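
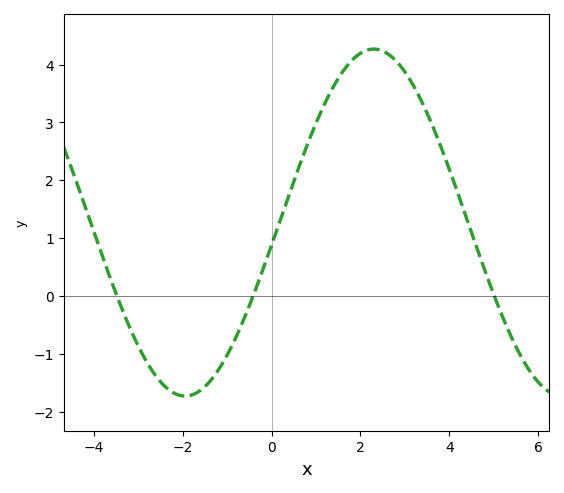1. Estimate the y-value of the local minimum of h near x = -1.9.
-1.7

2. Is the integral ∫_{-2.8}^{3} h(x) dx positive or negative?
positive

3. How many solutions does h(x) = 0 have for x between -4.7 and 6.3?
3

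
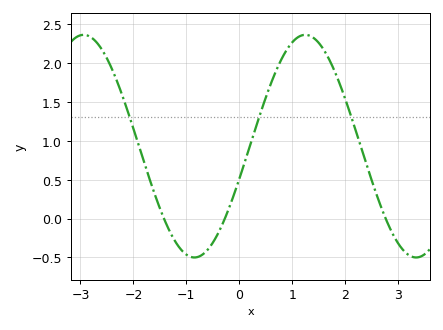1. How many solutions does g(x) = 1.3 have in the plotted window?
3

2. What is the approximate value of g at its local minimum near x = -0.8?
-0.5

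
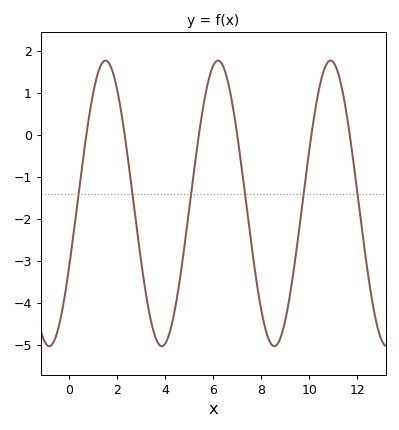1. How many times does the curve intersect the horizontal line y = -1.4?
6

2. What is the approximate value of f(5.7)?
1.03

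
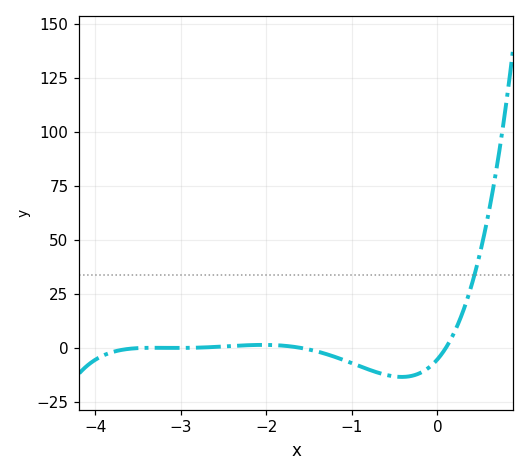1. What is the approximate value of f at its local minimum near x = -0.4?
-14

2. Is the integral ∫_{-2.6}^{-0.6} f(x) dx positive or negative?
negative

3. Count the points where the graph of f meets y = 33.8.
1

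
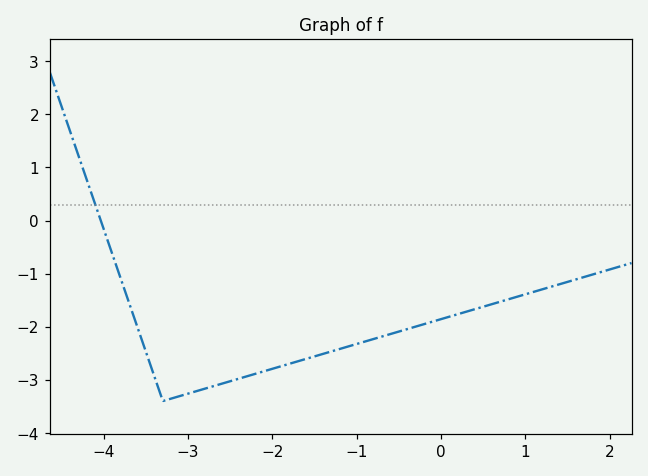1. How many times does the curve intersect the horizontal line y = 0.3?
1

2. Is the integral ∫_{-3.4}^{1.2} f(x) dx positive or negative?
negative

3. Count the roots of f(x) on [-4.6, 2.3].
1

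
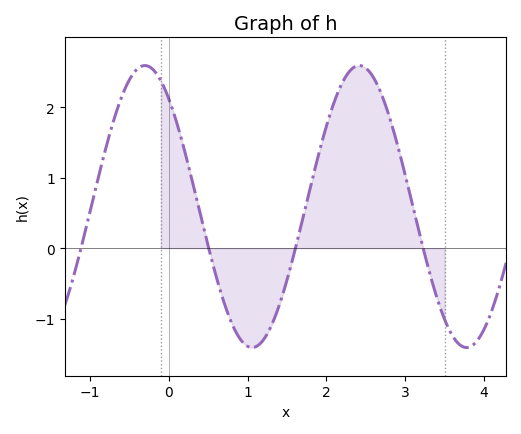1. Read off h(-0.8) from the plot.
1.4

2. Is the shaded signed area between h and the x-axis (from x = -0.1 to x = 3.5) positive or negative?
positive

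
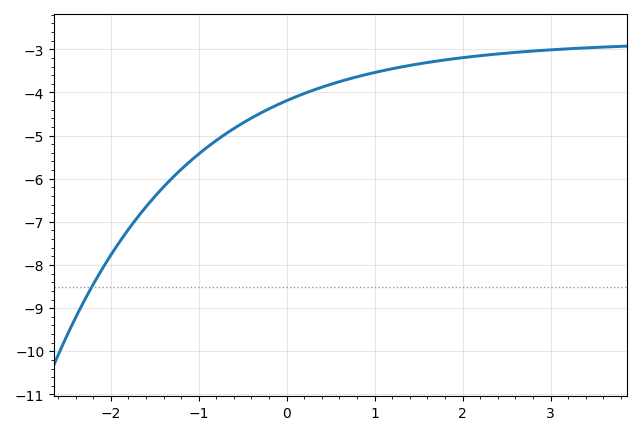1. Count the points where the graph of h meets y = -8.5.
1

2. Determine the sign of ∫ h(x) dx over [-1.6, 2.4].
negative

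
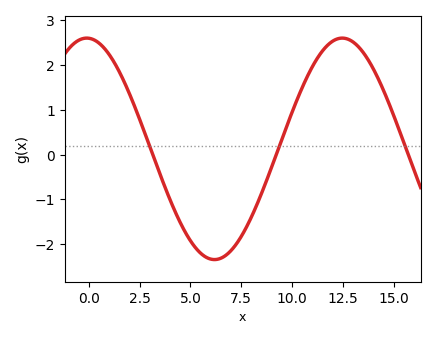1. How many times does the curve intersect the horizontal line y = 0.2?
3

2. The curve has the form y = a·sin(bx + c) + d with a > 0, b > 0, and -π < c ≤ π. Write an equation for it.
y = 2.47sin(0.5x + 1.6) + 0.13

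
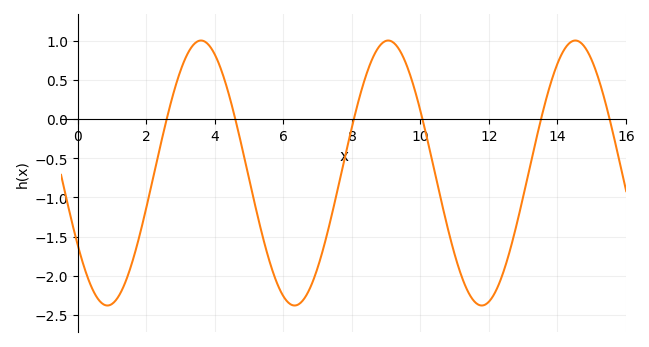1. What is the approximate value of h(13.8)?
0.452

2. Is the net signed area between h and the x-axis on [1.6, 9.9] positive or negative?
negative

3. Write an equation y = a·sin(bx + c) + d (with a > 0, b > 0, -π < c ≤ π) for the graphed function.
y = 1.69sin(1.15x - 2.56) - 0.69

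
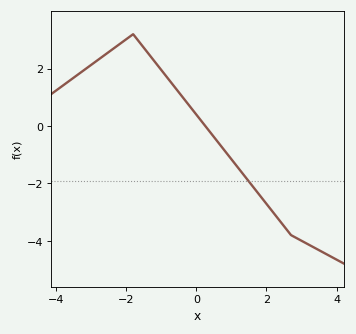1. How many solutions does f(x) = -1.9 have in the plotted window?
1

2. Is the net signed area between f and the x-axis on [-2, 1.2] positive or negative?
positive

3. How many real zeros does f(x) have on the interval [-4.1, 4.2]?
1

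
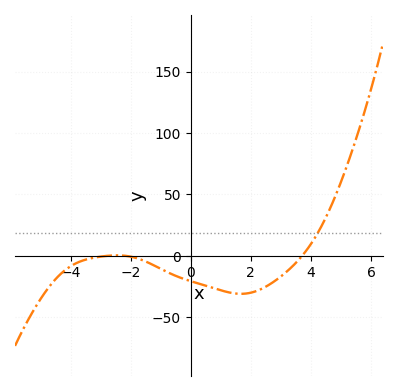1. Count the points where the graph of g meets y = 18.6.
1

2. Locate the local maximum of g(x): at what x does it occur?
-2.45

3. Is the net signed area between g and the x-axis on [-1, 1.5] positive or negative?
negative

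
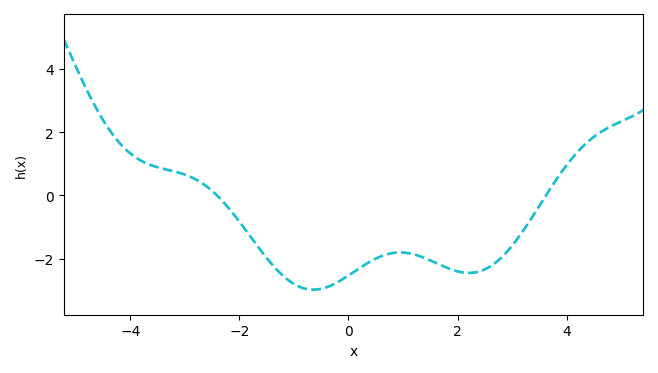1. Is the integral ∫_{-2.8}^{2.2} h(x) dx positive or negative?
negative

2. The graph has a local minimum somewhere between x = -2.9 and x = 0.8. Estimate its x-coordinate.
-0.6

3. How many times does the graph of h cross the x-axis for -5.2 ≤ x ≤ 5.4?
2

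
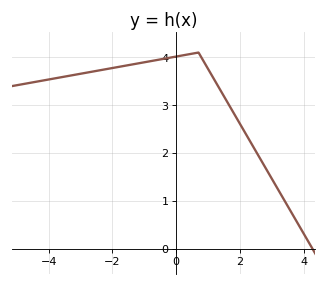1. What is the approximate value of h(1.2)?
3.53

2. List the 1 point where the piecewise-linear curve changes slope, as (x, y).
(0.7, 4.1)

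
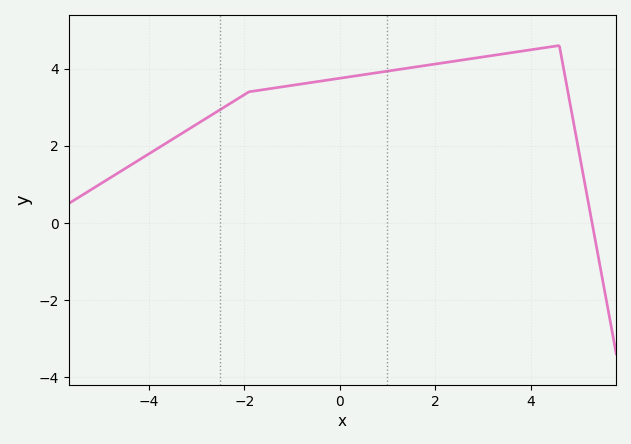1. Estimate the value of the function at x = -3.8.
1.94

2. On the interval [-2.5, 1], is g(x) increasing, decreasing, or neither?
increasing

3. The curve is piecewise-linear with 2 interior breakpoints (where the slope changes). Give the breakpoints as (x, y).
(-1.9, 3.4); (4.6, 4.6)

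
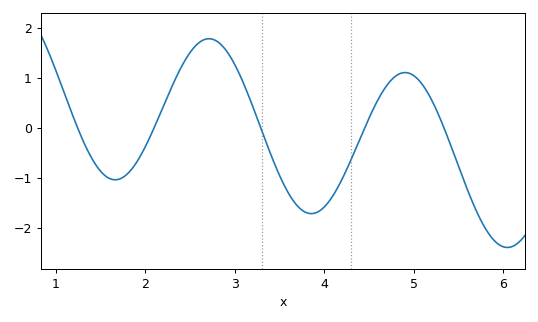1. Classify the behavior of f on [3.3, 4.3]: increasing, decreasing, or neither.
neither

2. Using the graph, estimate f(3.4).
-0.517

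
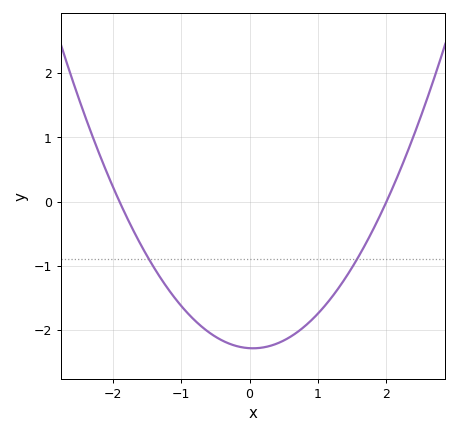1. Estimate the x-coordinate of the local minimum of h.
0.1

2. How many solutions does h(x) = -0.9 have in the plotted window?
2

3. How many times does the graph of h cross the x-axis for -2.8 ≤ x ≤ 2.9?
2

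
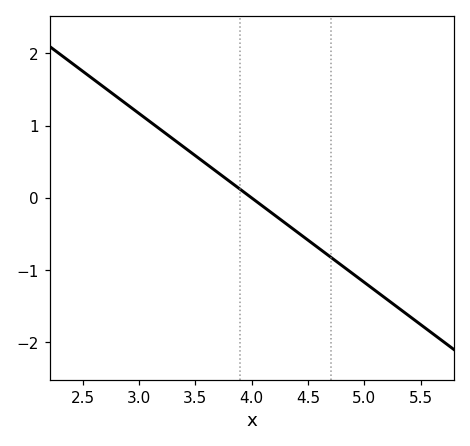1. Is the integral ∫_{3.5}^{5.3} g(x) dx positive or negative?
negative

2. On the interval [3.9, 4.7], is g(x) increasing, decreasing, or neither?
decreasing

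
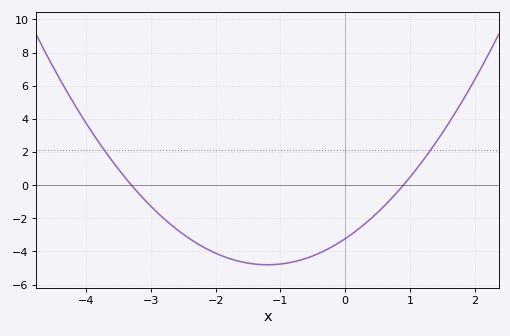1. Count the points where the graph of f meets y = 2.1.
2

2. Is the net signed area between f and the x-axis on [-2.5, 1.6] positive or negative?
negative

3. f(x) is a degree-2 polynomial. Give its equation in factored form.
y = 1.09(x + 3.3)(x - 0.9)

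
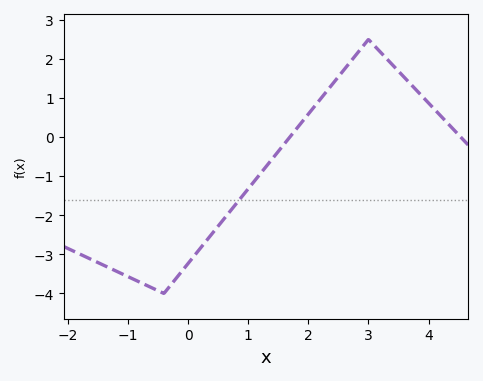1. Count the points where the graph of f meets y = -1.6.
1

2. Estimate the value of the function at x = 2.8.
2.12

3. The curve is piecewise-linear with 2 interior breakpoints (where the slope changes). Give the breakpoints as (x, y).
(-0.4, -4); (3, 2.5)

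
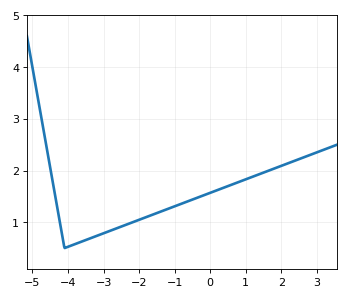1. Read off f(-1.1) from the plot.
1.28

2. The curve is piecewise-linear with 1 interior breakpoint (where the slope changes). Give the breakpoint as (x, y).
(-4.1, 0.5)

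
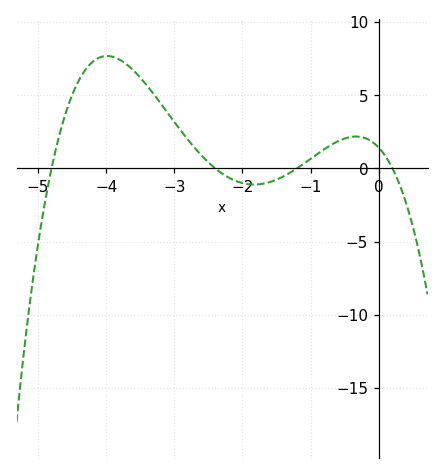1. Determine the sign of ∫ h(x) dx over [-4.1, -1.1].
positive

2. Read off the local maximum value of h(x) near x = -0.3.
2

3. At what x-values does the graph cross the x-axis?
-4.8, -2.4, -1.2, 0.2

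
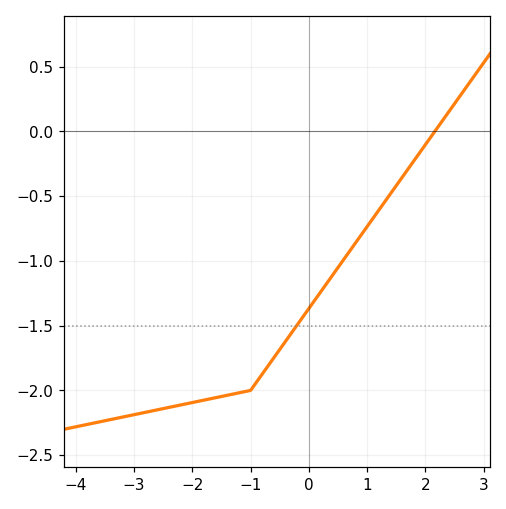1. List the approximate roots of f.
2.2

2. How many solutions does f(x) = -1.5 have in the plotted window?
1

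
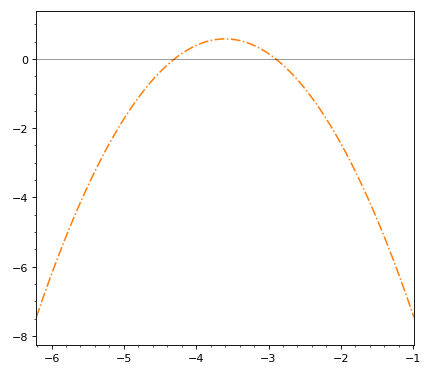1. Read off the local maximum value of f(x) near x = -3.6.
0.6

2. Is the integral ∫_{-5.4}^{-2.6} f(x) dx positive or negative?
negative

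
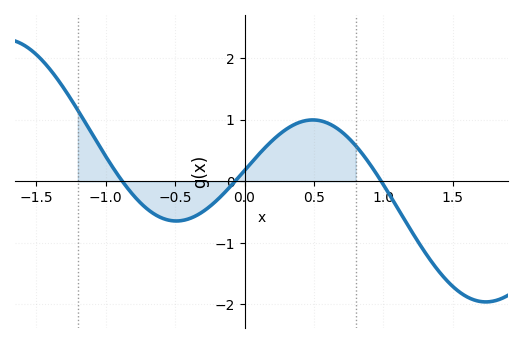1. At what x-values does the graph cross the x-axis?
-0.879, -0.069, 0.984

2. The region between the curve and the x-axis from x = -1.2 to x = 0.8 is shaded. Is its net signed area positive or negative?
positive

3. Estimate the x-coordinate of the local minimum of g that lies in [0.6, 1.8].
1.74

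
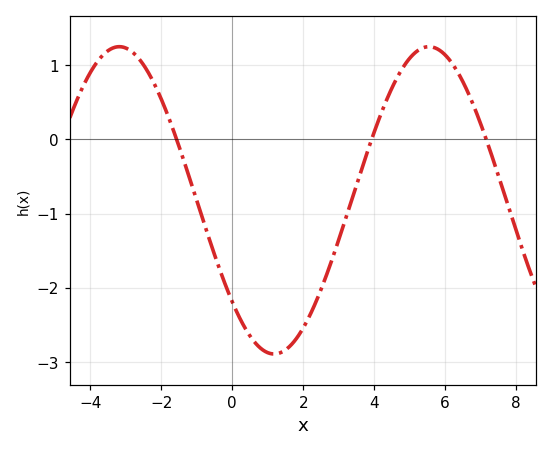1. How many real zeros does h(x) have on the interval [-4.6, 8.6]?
3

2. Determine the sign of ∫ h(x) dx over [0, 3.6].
negative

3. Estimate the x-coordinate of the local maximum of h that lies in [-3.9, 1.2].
-3.18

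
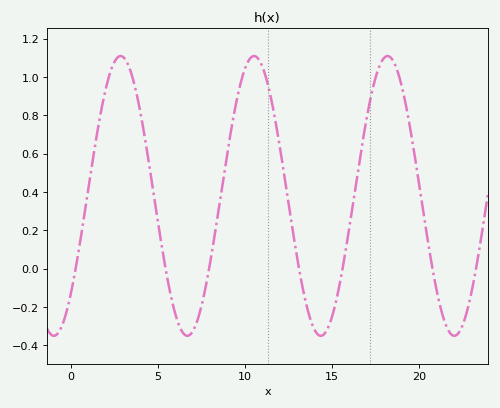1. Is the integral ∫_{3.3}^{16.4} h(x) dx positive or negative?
positive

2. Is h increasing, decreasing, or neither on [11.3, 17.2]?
neither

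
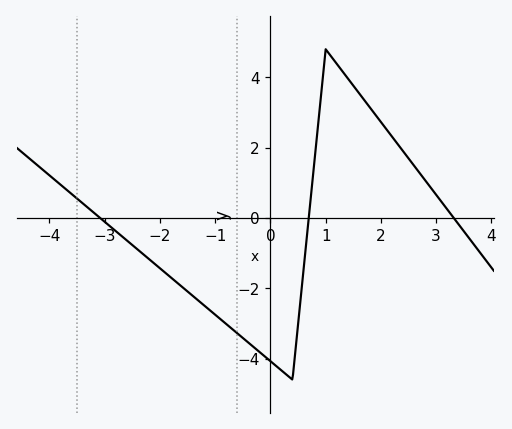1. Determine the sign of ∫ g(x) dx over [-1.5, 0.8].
negative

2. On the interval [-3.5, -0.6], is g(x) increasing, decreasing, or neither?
decreasing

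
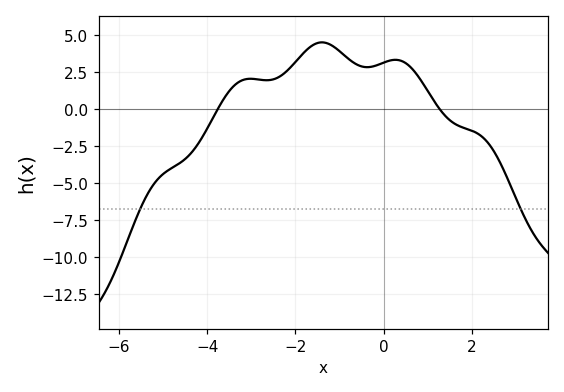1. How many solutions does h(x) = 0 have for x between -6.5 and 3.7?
2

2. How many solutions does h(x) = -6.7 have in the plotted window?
2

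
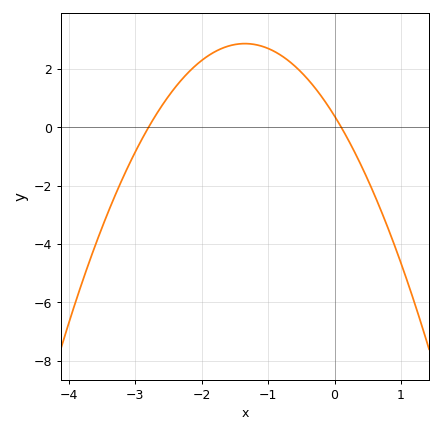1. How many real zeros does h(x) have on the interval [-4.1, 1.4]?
2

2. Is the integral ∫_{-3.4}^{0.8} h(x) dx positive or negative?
positive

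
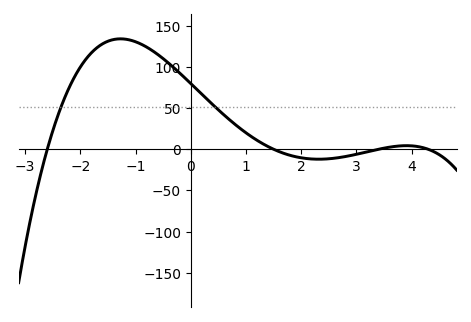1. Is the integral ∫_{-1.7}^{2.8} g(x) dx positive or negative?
positive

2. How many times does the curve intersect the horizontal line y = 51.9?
2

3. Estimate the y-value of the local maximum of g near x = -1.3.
135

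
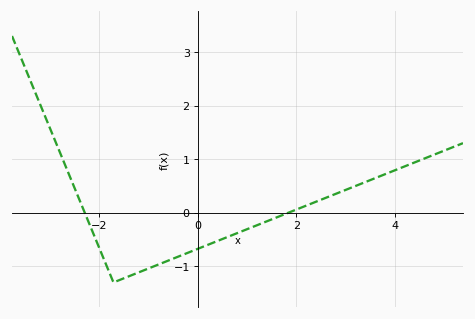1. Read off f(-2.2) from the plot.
-0.2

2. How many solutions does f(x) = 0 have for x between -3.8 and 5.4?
2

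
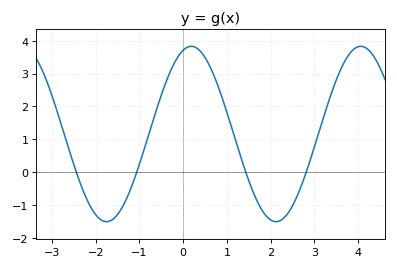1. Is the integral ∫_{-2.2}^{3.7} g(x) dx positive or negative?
positive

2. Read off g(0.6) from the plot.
3.25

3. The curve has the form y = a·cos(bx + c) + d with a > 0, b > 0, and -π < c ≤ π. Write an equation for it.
y = 2.67cos(1.62x - 0.3) + 1.16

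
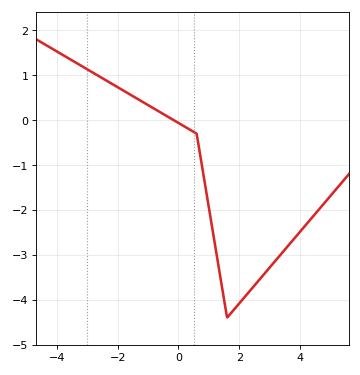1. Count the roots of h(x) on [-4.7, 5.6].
1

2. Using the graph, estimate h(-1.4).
0.496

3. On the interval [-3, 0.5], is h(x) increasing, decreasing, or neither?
decreasing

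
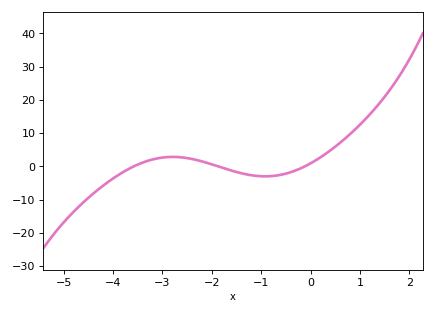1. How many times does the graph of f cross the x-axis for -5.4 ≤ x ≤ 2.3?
3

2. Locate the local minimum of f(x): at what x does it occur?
-1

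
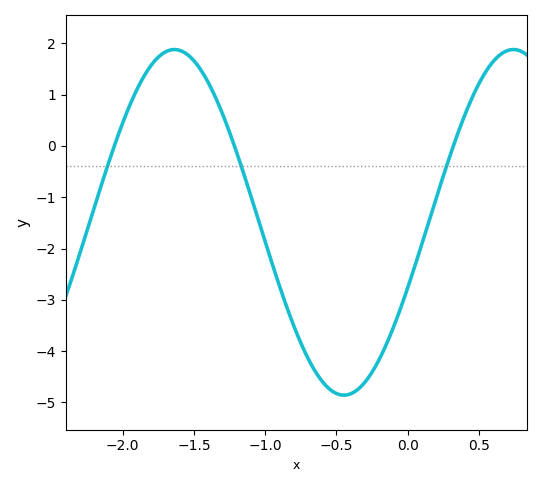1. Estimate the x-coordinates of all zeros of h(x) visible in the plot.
-2.06, -1.22, 0.322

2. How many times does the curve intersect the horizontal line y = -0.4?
3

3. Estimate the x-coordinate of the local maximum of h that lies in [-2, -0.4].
-1.64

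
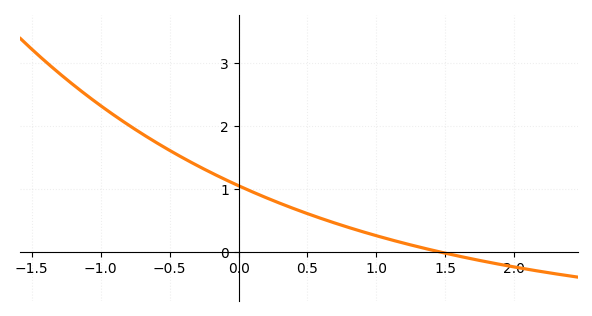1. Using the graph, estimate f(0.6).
0.5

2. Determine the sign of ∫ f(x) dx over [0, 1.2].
positive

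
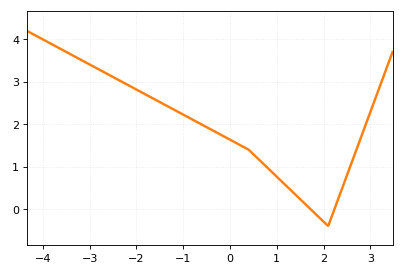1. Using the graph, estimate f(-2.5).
3.11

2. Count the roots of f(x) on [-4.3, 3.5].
2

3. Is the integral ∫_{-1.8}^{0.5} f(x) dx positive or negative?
positive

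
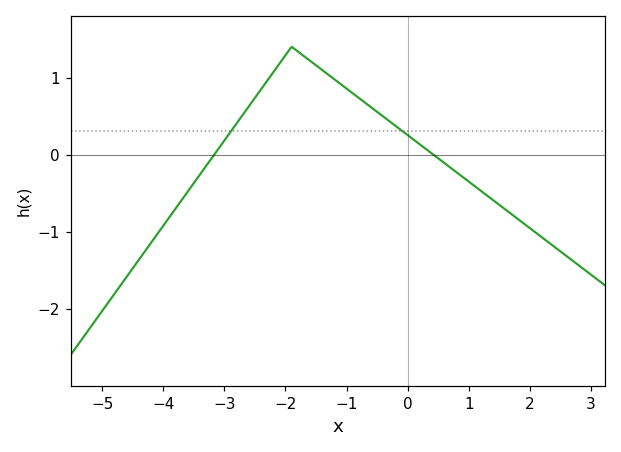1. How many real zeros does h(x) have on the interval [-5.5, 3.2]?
2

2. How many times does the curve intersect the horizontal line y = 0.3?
2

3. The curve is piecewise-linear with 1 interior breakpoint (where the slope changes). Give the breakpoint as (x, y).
(-1.9, 1.4)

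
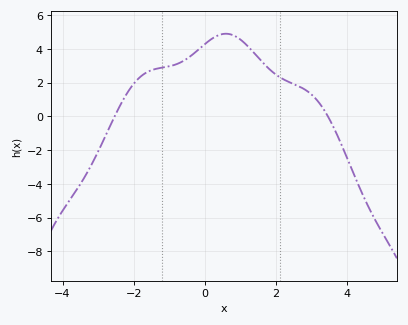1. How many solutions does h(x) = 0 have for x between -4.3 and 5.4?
2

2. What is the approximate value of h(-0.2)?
3.93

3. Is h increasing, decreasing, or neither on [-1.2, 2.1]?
neither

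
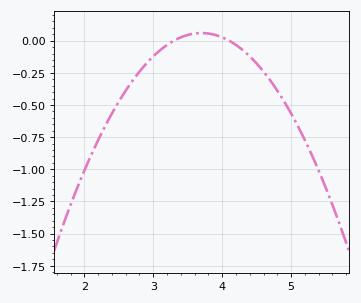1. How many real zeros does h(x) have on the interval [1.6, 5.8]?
2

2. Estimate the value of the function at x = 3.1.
-0.074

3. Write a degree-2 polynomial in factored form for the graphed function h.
y = -0.37(x - 3.3)(x - 4.1)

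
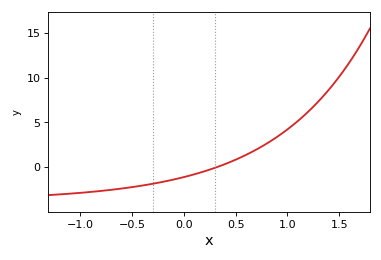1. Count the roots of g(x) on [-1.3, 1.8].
1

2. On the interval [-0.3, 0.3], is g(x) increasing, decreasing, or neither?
increasing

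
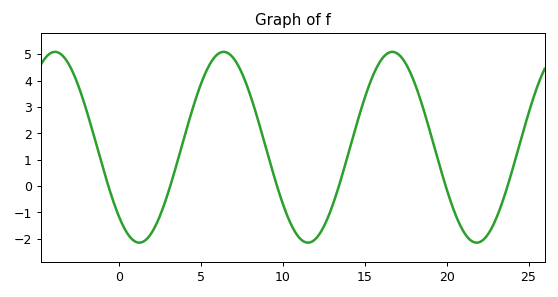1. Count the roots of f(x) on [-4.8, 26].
6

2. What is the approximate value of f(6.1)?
5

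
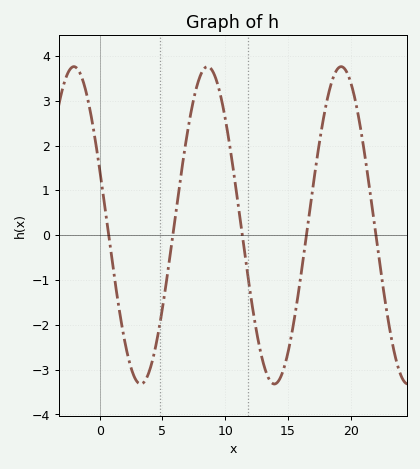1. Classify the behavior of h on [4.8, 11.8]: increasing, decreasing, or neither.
neither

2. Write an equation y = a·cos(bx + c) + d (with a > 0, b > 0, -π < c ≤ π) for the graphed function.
y = 3.54cos(0.59x + 1.21) + 0.22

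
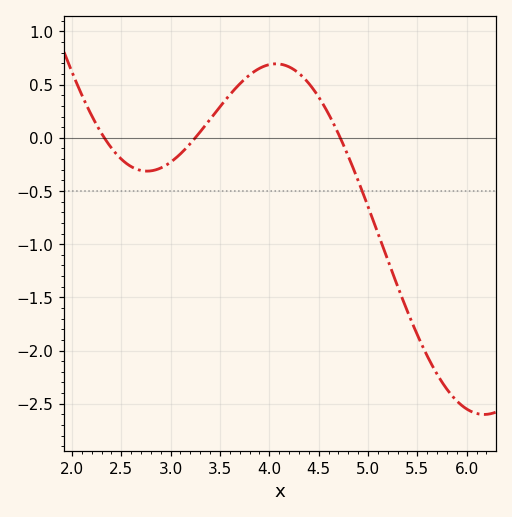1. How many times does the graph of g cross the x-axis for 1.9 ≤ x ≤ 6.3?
3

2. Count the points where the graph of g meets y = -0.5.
1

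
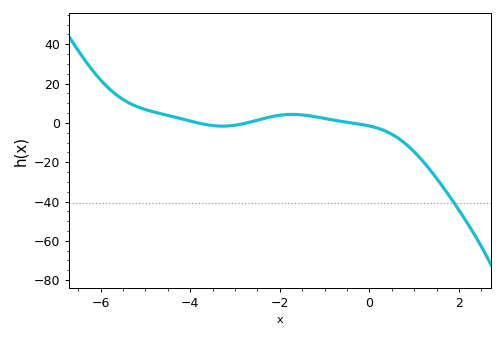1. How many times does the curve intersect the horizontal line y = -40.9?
1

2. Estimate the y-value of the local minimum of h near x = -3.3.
-2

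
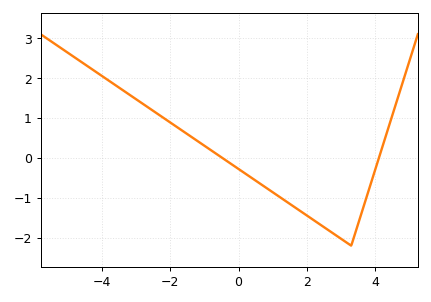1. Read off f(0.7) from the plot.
-0.7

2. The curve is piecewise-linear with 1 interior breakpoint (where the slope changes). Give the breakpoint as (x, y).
(3.3, -2.2)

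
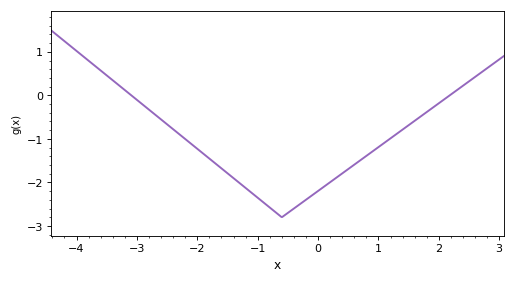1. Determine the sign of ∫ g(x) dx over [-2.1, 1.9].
negative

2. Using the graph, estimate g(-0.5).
-2.7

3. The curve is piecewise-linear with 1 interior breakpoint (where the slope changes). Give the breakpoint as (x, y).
(-0.6, -2.8)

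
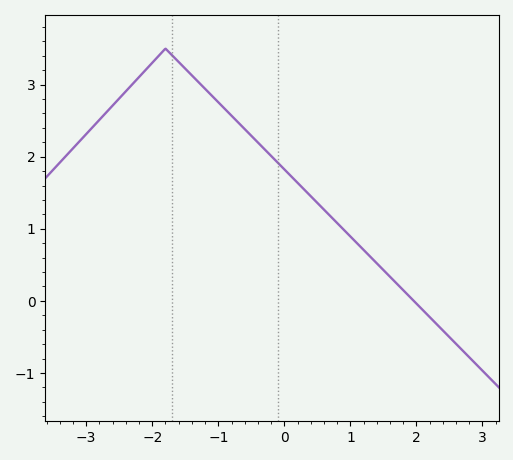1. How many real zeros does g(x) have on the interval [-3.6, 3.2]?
1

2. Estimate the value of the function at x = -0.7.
2.48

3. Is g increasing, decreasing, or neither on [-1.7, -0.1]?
decreasing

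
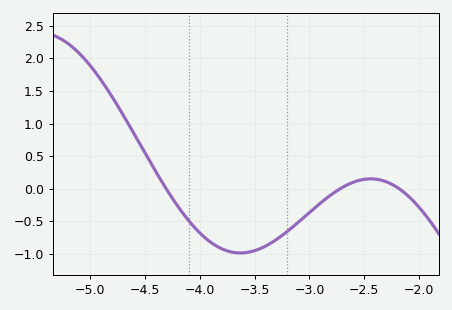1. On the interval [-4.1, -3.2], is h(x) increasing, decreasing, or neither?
neither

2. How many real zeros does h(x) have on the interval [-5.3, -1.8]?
3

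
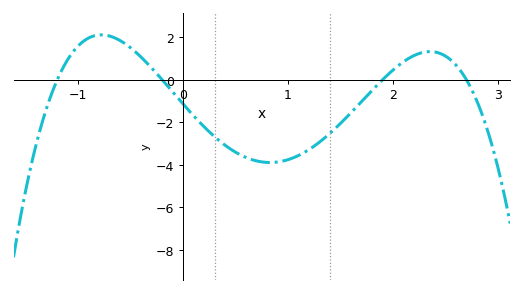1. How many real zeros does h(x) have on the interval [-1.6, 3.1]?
4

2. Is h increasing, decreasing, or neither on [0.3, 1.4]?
neither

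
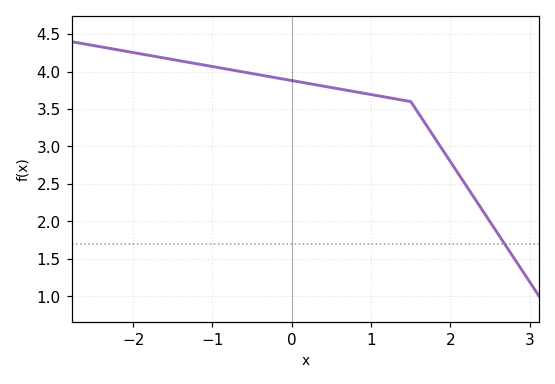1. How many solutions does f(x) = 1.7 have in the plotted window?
1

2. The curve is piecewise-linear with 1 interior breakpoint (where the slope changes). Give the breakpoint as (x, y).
(1.5, 3.6)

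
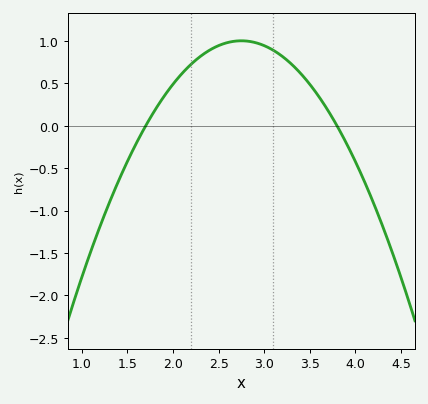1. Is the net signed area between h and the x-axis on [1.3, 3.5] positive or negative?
positive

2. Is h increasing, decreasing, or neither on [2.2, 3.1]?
neither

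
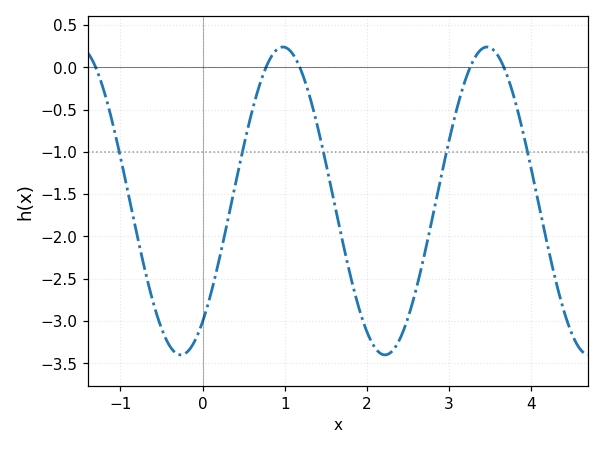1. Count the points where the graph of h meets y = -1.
5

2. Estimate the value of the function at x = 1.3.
-0.35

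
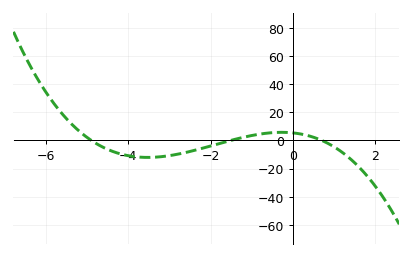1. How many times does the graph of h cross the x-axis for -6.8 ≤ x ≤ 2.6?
3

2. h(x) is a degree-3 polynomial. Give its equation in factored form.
y = -1.03(x + 4.9)(x + 1.5)(x - 0.7)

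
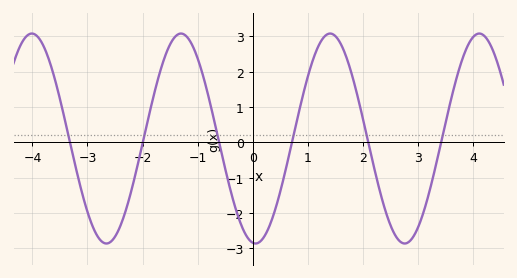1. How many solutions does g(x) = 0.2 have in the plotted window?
6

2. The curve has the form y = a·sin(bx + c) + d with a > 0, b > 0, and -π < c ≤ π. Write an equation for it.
y = 2.97sin(2.3x - 1.7) + 0.11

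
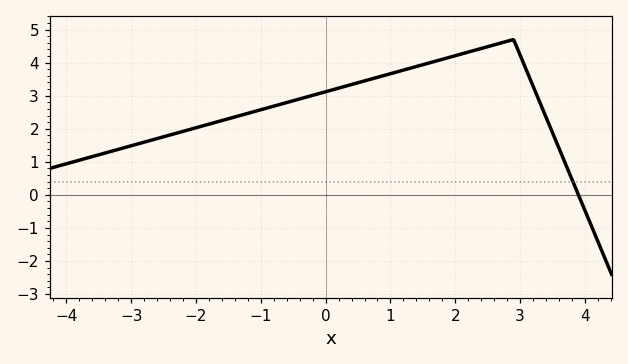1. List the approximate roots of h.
3.9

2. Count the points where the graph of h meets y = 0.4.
1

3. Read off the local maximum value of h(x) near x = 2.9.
4.7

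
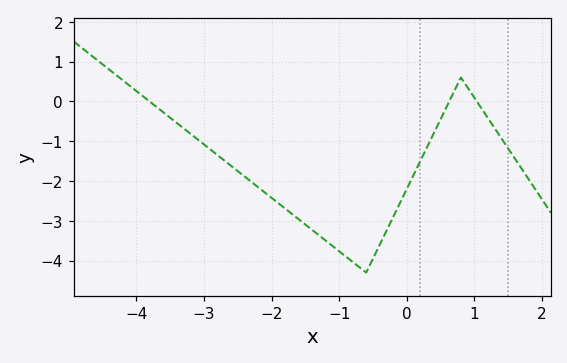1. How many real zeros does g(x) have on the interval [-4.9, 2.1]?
3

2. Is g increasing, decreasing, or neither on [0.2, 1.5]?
neither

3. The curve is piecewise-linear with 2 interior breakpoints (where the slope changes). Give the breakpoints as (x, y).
(-0.6, -4.3); (0.8, 0.6)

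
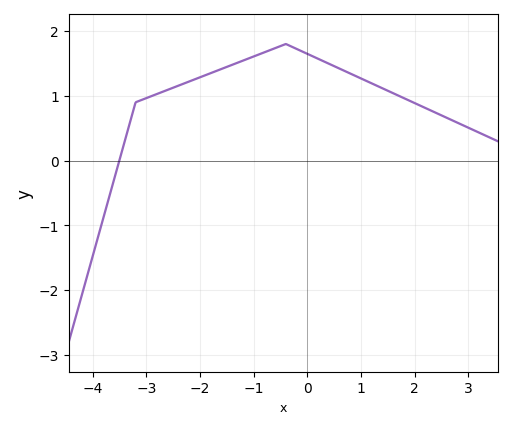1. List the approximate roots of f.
-3.6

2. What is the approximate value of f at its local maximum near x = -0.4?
1.8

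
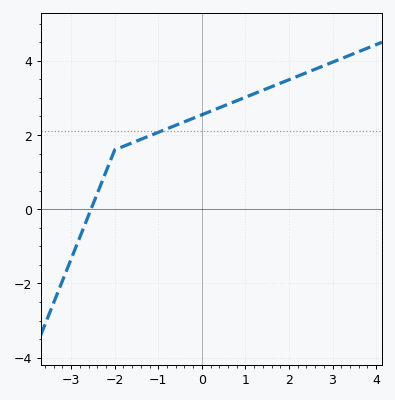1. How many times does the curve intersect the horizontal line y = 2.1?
1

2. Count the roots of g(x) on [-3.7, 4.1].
1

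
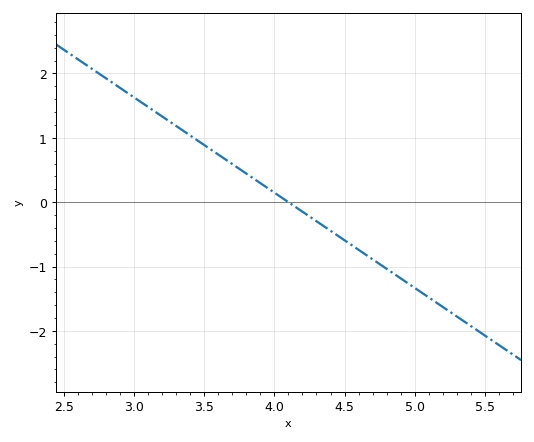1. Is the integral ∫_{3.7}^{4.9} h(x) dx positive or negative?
negative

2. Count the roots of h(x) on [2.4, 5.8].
1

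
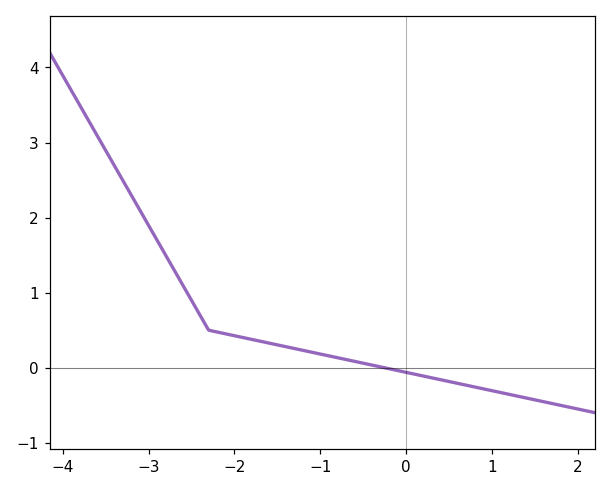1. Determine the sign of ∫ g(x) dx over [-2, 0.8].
positive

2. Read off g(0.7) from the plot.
-0.232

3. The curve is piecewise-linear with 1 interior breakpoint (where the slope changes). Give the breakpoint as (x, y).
(-2.3, 0.5)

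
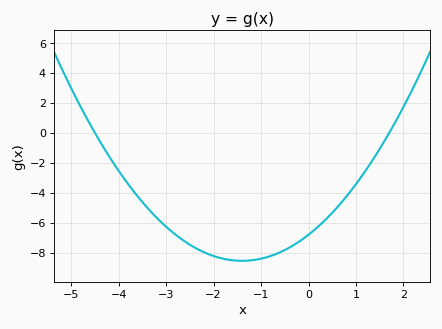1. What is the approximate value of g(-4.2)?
-1.58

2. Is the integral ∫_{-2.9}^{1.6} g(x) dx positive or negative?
negative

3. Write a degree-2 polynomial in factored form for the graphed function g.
y = 0.89(x + 4.5)(x - 1.7)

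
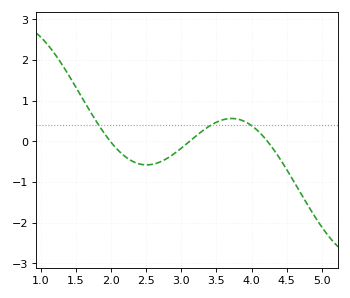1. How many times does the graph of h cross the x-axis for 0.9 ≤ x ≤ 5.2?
3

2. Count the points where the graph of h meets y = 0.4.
3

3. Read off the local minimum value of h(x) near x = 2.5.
-0.6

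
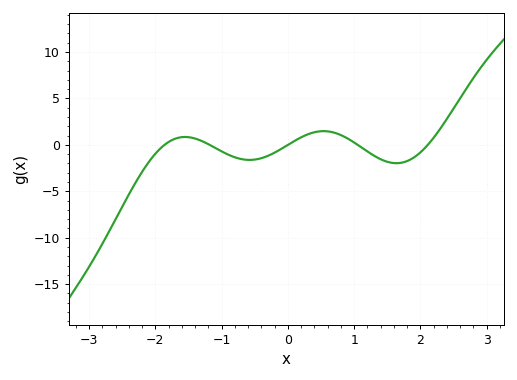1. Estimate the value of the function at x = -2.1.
-1.86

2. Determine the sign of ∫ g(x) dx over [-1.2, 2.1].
negative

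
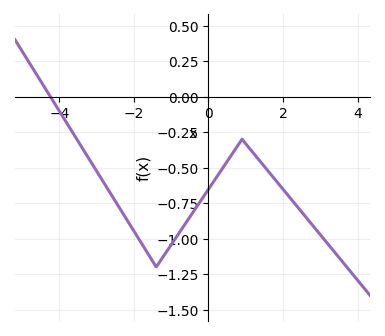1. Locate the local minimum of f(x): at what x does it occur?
-1.4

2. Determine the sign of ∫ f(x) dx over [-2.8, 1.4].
negative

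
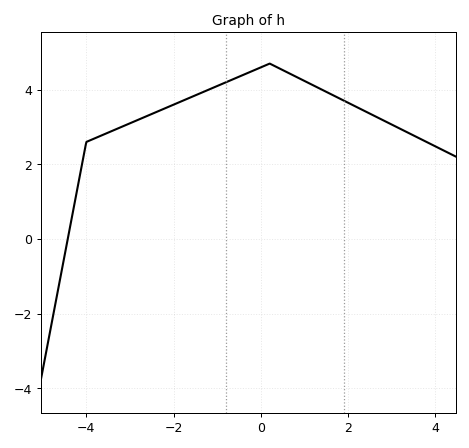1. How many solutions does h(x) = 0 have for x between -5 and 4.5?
1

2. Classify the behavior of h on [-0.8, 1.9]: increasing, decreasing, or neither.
neither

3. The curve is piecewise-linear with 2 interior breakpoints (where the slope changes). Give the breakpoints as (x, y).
(-4, 2.6); (0.2, 4.7)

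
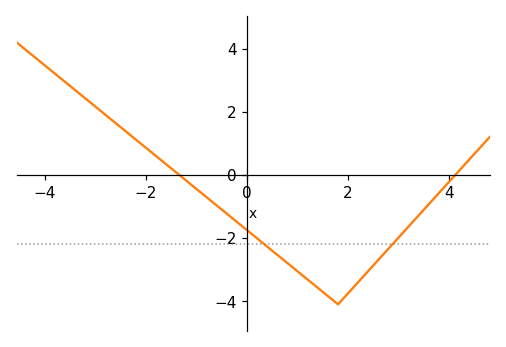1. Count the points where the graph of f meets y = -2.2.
2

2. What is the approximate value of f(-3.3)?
2.6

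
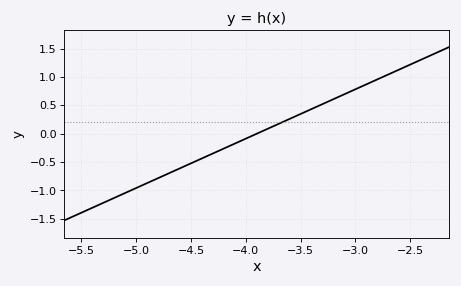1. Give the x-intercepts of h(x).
-3.9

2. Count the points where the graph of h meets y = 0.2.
1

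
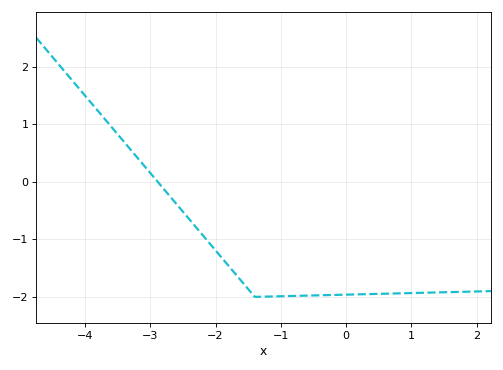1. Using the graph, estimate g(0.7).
-1.9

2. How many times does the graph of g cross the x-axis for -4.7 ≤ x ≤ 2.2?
1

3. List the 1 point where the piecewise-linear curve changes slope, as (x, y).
(-1.4, -2)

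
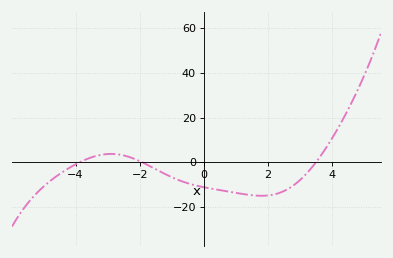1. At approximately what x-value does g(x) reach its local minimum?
1.8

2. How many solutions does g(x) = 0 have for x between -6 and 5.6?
3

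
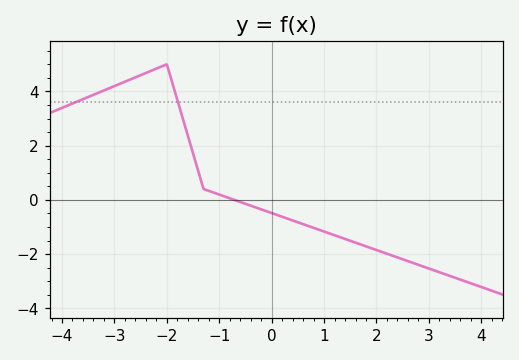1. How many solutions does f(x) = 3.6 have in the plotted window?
2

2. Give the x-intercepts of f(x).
-0.713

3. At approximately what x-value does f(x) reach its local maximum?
-2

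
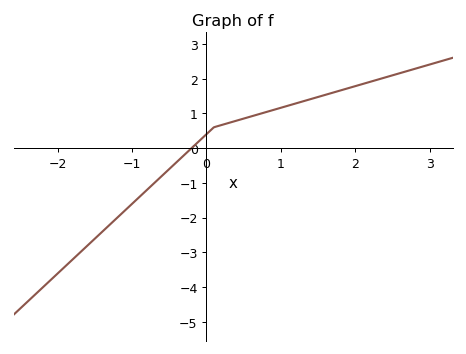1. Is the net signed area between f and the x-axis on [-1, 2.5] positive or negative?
positive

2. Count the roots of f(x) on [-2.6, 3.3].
1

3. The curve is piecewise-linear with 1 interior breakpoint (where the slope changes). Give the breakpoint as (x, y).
(0.1, 0.6)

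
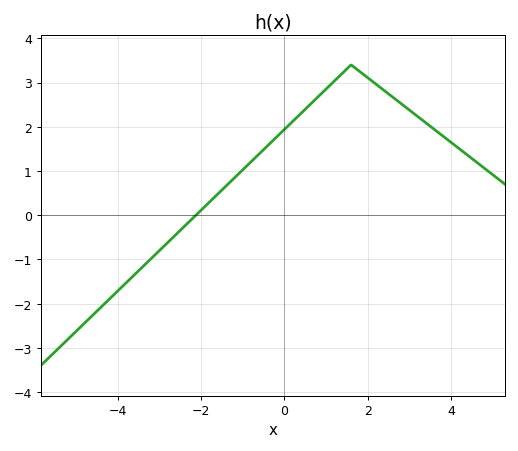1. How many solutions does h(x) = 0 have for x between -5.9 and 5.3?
1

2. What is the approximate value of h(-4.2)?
-1.89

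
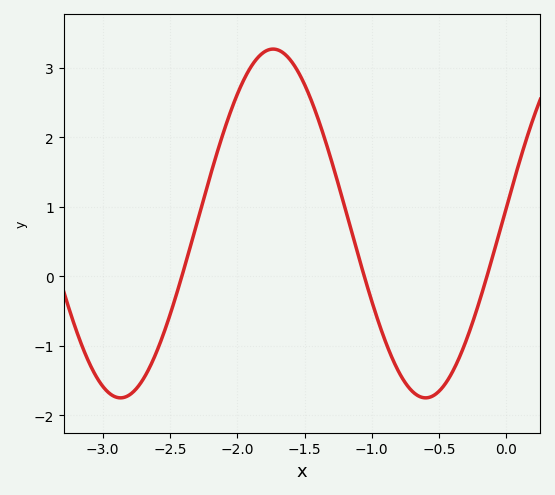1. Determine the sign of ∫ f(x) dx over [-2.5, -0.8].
positive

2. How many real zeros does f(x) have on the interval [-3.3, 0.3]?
3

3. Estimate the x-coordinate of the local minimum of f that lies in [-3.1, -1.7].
-2.85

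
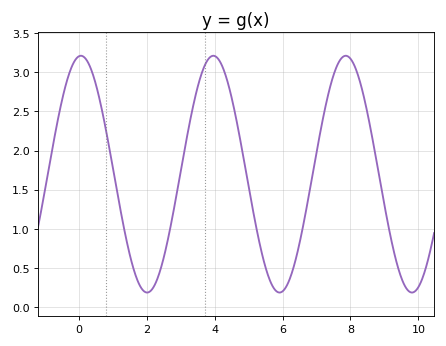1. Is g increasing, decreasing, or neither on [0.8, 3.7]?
neither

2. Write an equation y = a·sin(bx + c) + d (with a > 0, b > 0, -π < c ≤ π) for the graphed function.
y = 1.51sin(1.6x + 1.5) + 1.7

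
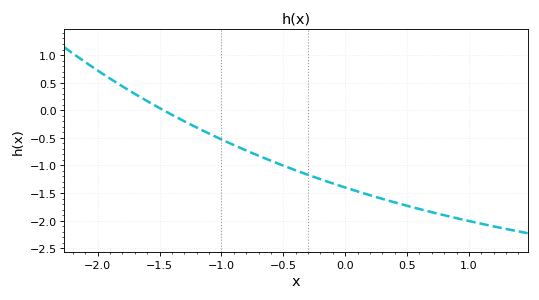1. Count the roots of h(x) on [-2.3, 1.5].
1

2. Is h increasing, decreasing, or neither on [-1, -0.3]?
decreasing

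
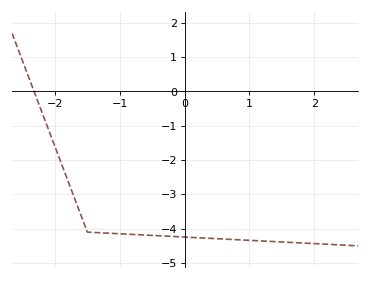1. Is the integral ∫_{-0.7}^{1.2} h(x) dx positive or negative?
negative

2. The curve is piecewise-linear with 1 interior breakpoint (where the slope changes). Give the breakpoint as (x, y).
(-1.5, -4.1)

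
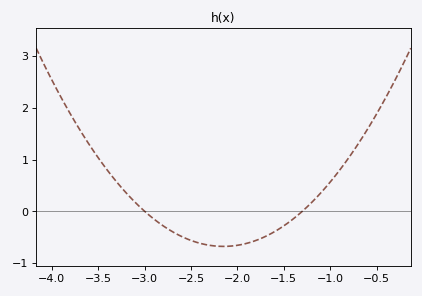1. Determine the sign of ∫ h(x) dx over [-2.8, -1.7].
negative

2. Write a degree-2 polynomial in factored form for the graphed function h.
y = 0.94(x + 3)(x + 1.3)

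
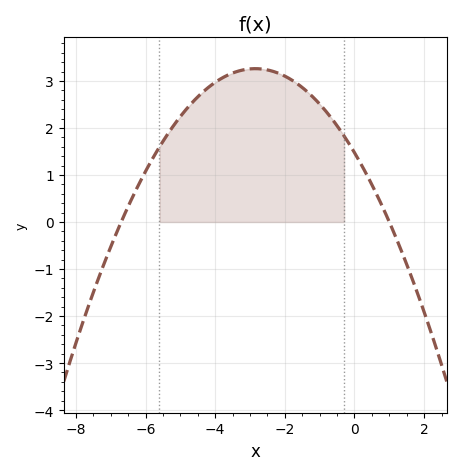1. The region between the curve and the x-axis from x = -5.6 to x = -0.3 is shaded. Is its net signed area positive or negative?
positive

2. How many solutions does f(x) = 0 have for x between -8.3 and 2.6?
2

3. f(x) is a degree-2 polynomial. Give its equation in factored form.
y = -0.22(x + 6.7)(x - 1)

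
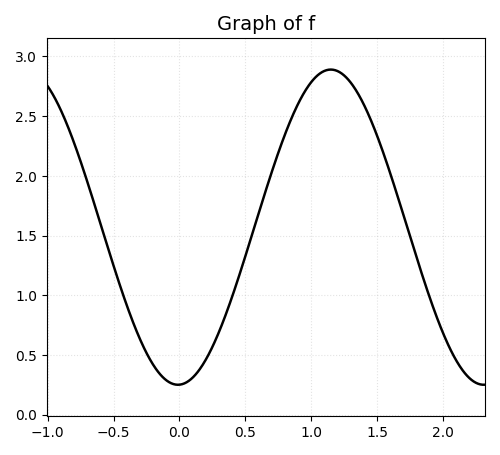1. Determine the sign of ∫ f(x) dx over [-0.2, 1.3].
positive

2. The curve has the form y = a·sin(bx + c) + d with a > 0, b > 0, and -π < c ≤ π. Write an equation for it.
y = 1.32sin(2.7x - 1.5) + 1.57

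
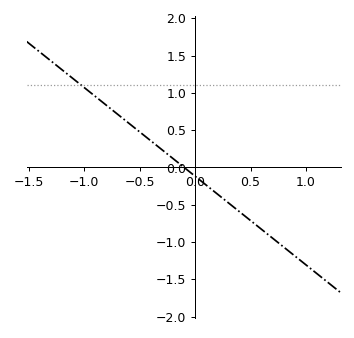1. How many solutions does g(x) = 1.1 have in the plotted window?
1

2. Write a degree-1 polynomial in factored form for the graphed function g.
y = -1.19(x + 0.1)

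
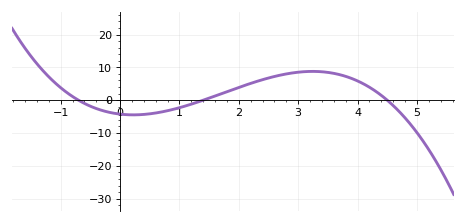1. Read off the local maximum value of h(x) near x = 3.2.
9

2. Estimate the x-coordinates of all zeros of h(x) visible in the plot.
-0.7, 1.4, 4.5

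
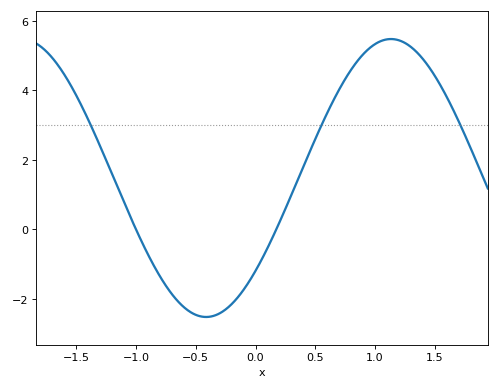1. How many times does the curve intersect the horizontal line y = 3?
3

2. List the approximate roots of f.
-1, 0.173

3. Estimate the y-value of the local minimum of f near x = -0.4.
-2.52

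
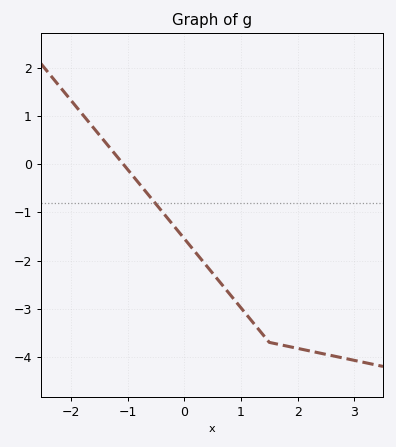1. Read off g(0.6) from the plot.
-2.4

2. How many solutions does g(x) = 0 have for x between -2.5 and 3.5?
1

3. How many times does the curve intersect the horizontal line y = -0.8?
1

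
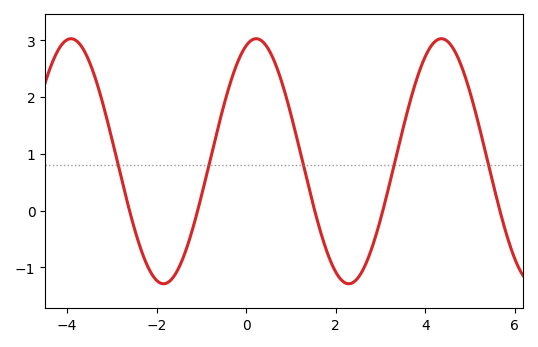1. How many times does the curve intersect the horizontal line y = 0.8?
5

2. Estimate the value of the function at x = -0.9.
0.573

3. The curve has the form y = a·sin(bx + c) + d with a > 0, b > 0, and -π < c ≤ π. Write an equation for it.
y = 2.16sin(1.52x + 1.23) + 0.87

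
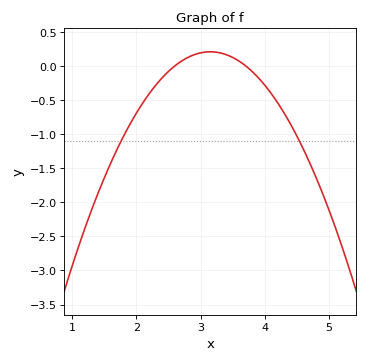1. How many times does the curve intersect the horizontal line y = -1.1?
2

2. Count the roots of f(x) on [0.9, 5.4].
2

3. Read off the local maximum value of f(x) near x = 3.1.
0.206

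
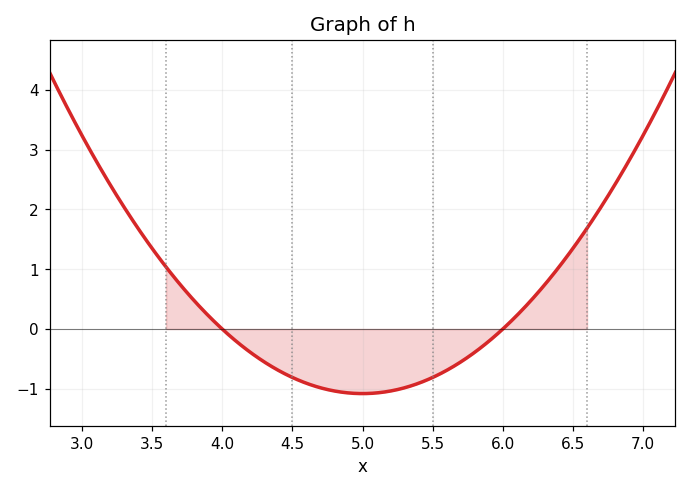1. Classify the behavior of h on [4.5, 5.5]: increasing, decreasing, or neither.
neither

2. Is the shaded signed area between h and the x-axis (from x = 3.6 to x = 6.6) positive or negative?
negative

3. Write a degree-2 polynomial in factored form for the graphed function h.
y = 1.08(x - 4)(x - 6)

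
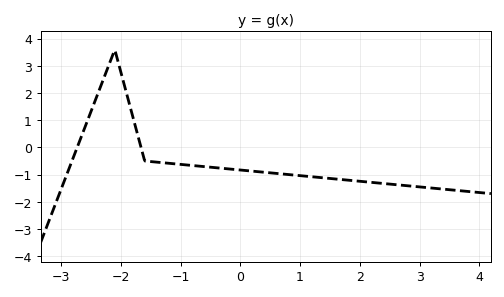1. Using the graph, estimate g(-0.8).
-0.666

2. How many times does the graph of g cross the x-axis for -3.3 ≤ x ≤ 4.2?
2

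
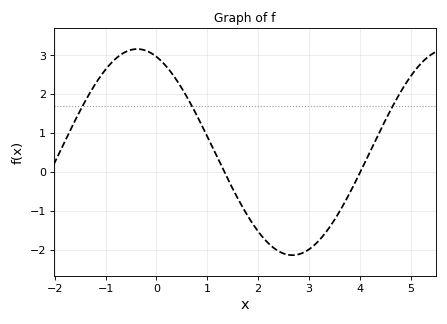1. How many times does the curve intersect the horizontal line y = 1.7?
3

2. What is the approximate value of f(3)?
-1.99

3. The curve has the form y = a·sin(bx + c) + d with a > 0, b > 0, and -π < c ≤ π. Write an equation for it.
y = 2.65sin(1.03x + 1.96) + 0.51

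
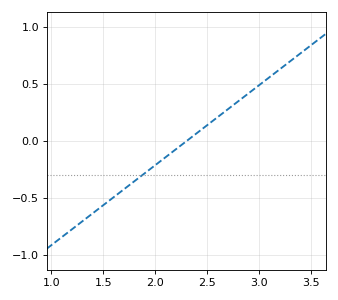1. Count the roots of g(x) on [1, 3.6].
1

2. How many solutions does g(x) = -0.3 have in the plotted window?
1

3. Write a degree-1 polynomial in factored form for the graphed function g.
y = 0.7(x - 2.3)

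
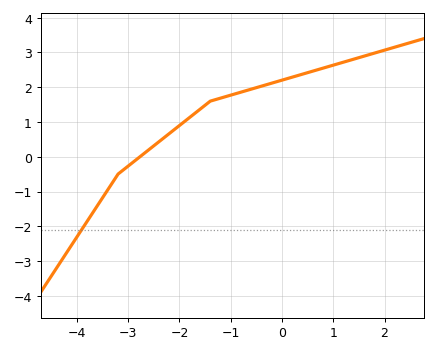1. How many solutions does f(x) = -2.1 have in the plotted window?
1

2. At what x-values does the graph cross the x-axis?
-2.8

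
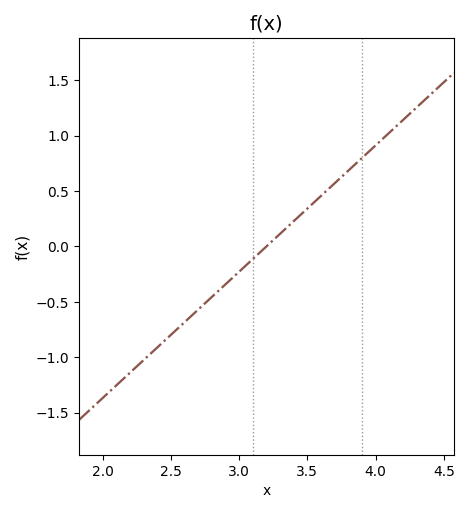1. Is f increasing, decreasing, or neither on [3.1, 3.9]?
increasing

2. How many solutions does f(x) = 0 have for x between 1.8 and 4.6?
1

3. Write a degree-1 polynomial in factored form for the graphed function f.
y = 1.14(x - 3.2)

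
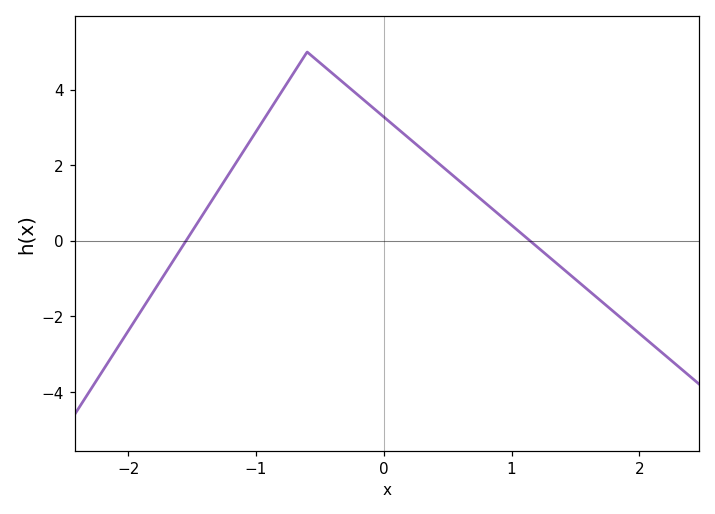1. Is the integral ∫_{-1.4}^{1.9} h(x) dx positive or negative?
positive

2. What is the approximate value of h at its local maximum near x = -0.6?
5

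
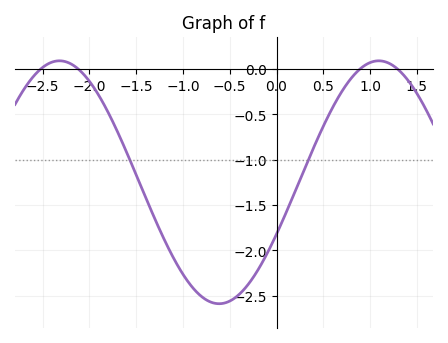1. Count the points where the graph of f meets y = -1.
2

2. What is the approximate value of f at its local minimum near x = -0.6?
-2.6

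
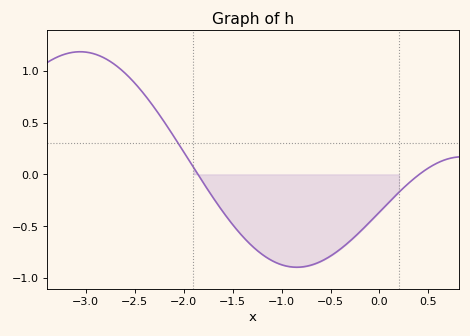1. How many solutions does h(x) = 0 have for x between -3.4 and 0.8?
2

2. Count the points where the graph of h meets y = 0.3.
1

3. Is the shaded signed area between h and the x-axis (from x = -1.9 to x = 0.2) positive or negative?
negative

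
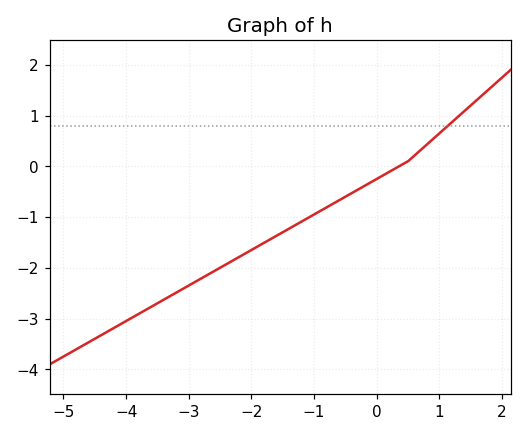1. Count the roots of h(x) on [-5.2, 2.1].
1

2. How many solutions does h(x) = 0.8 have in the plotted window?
1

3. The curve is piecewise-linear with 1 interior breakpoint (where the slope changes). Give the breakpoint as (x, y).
(0.5, 0.1)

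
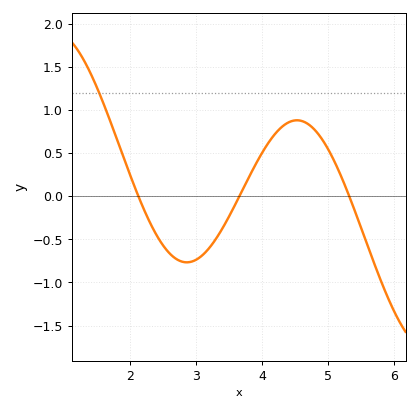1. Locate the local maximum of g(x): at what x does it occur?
4.5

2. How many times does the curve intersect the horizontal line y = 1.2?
1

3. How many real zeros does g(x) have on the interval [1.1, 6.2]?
3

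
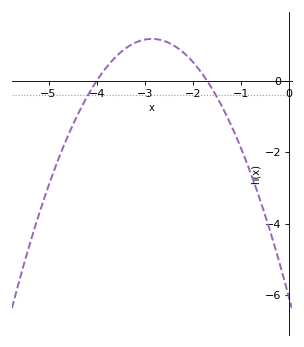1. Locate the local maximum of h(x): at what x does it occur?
-2.85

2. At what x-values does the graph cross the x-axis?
-4, -1.7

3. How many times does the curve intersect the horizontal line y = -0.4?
2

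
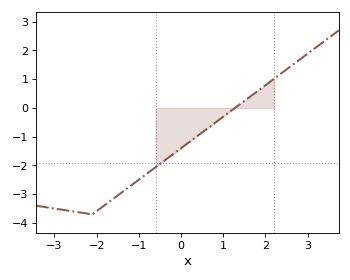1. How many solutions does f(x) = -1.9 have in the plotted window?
1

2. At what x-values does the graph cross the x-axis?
1.3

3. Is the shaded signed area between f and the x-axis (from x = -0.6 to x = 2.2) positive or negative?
negative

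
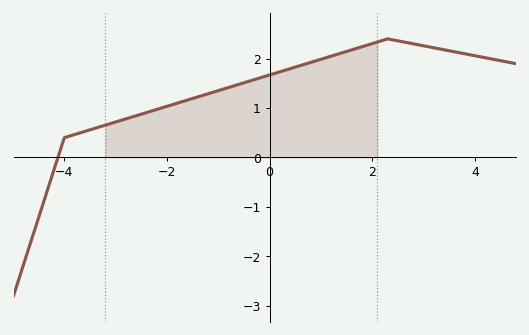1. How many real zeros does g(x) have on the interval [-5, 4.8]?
1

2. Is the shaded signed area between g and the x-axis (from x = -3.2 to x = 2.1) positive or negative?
positive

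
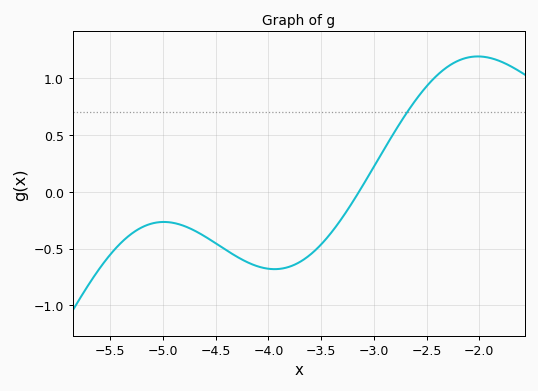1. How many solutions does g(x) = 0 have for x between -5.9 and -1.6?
1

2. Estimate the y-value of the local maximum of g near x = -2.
1.2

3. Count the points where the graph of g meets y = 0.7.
1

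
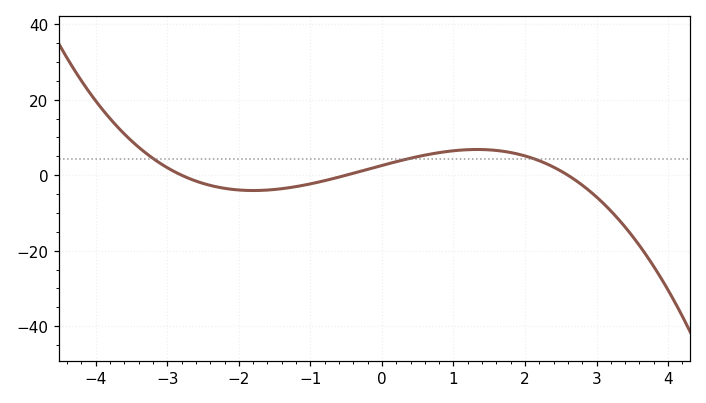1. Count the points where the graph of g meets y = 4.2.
3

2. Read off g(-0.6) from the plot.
-0.5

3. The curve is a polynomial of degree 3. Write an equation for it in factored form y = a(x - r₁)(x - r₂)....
y = -0.71(x + 2.8)(x + 0.5)(x - 2.6)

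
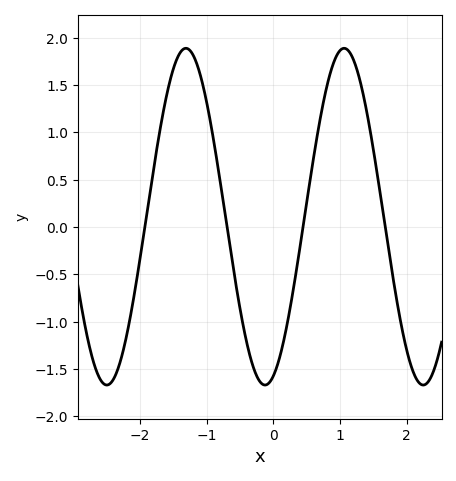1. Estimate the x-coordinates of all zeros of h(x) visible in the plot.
-1.9, -0.7, 0.4, 1.7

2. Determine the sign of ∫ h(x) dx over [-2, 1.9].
positive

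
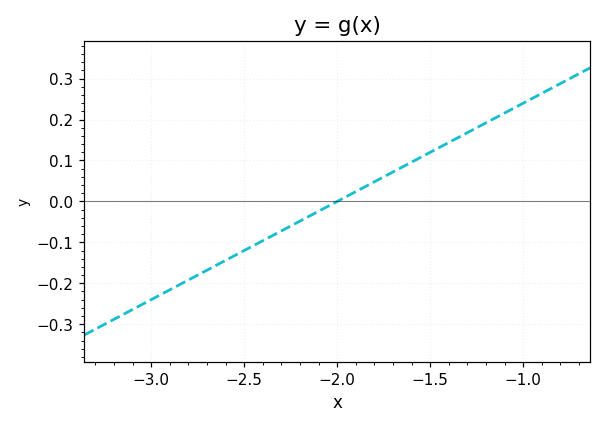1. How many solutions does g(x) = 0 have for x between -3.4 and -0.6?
1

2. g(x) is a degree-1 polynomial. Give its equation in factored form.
y = 0.24(x + 2)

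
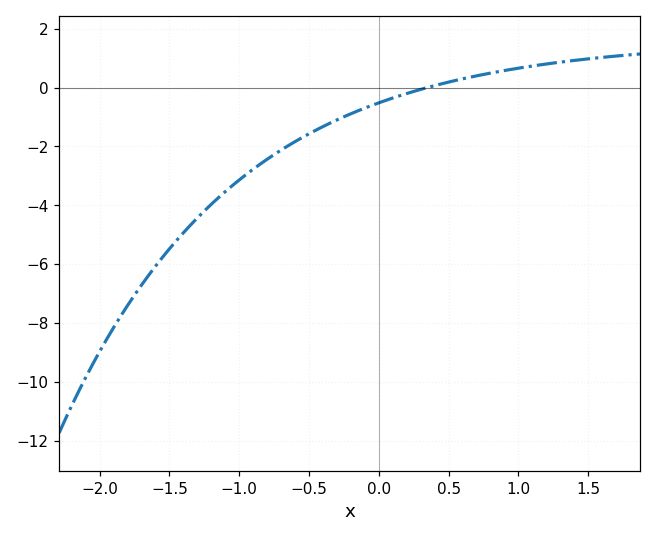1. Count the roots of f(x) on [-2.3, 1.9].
1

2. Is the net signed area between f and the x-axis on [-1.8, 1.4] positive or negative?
negative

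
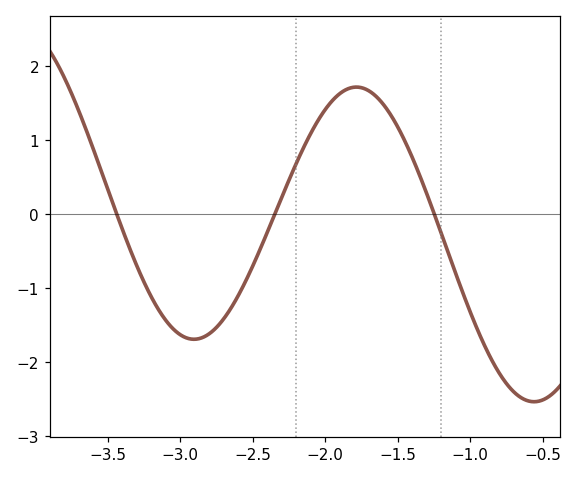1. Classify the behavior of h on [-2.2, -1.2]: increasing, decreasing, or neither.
neither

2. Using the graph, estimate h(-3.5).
0.3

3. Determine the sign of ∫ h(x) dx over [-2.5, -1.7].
positive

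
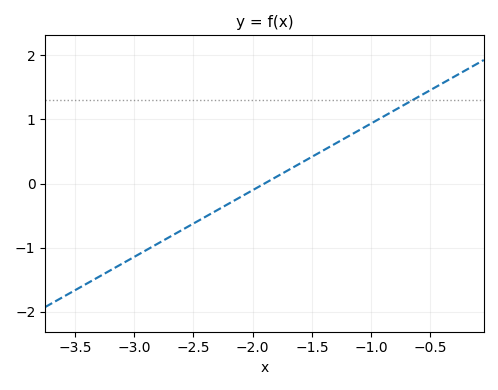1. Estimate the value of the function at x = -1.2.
0.728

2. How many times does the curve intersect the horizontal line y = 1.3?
1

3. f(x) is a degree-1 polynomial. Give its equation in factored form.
y = 1.04(x + 1.9)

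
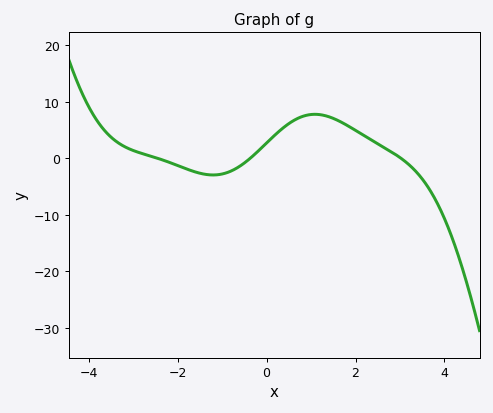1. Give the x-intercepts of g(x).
-2.4, -0.4, 3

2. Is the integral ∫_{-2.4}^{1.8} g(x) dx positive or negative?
positive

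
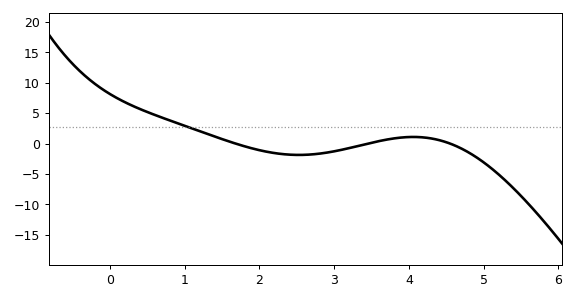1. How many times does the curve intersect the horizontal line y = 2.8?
1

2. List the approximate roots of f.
1.68, 3.45, 4.55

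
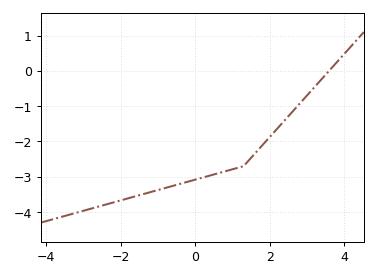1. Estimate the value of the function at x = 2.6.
-1.17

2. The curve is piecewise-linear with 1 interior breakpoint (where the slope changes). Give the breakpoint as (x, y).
(1.3, -2.7)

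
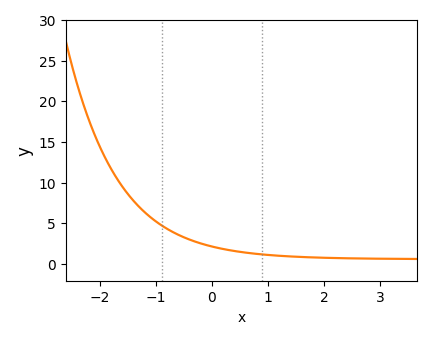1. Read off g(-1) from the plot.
5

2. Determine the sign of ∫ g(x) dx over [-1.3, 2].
positive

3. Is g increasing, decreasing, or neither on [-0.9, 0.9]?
decreasing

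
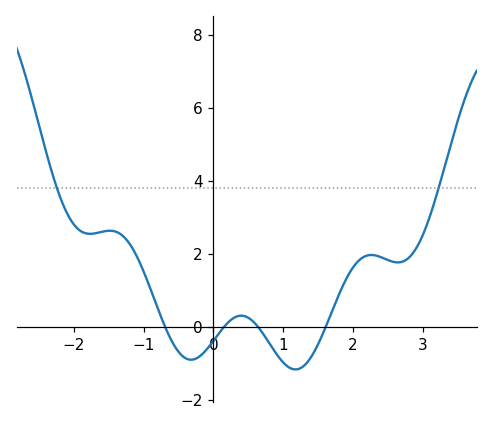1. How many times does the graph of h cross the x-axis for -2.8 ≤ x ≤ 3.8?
4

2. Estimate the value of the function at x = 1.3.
-1.07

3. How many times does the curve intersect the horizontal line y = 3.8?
2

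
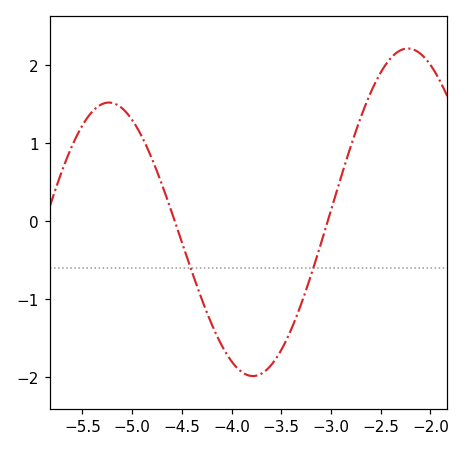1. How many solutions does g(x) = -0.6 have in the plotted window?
2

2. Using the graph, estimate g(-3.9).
-1.93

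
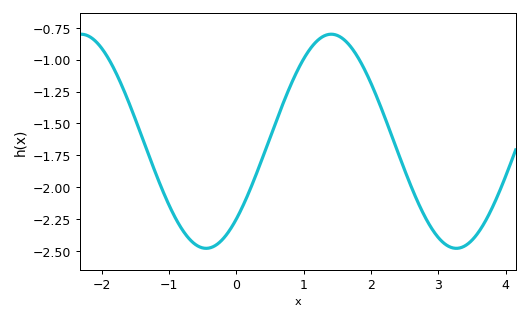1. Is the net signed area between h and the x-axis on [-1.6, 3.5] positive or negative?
negative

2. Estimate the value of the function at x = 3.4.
-2.46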